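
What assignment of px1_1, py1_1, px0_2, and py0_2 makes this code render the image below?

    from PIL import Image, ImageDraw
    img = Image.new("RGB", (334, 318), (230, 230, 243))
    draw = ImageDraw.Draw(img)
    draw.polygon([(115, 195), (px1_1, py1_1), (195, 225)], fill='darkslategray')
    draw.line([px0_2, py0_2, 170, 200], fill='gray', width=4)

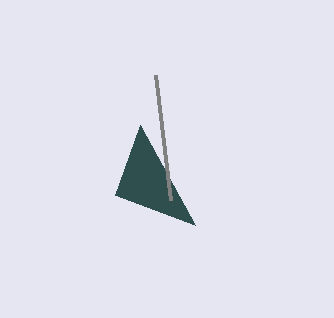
px1_1 = 140
py1_1 = 125
px0_2 = 155
py0_2 = 75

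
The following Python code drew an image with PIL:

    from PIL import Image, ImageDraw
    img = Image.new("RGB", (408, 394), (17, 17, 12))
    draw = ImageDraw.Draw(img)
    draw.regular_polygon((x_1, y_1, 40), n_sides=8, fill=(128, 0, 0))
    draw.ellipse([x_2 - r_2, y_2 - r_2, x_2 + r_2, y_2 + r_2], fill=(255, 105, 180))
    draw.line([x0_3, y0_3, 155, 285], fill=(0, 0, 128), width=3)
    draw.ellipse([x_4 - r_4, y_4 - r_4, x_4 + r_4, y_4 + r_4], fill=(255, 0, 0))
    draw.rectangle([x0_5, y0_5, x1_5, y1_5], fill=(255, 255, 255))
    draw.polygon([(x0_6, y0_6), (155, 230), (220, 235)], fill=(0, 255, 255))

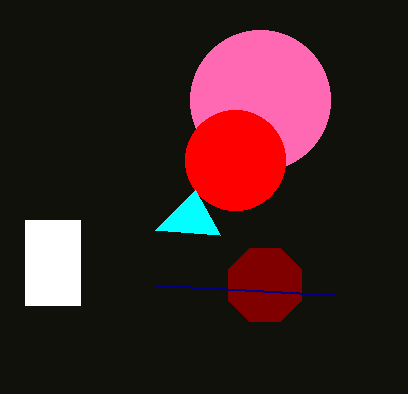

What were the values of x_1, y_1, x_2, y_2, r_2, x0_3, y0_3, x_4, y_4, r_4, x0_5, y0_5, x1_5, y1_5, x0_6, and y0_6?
x_1 = 265
y_1 = 285
x_2 = 260
y_2 = 100
r_2 = 70
x0_3 = 335
y0_3 = 295
x_4 = 235
y_4 = 160
r_4 = 50
x0_5 = 25
y0_5 = 220
x1_5 = 80
y1_5 = 305
x0_6 = 195
y0_6 = 190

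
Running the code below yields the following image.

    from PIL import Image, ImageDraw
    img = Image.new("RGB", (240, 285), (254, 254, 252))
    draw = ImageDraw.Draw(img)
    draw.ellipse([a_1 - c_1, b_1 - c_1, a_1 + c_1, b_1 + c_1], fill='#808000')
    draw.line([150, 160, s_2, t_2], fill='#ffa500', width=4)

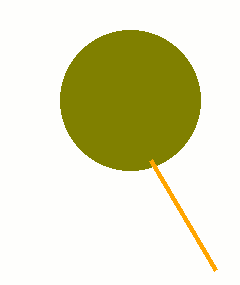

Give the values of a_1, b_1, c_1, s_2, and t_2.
a_1 = 130, b_1 = 100, c_1 = 70, s_2 = 215, t_2 = 270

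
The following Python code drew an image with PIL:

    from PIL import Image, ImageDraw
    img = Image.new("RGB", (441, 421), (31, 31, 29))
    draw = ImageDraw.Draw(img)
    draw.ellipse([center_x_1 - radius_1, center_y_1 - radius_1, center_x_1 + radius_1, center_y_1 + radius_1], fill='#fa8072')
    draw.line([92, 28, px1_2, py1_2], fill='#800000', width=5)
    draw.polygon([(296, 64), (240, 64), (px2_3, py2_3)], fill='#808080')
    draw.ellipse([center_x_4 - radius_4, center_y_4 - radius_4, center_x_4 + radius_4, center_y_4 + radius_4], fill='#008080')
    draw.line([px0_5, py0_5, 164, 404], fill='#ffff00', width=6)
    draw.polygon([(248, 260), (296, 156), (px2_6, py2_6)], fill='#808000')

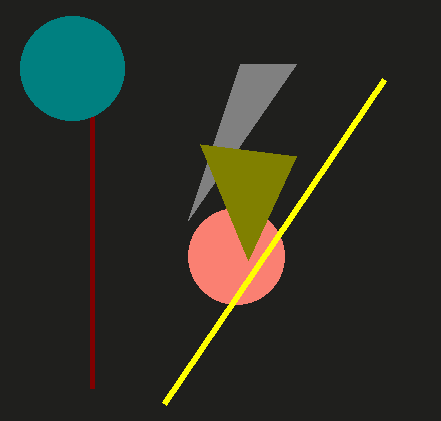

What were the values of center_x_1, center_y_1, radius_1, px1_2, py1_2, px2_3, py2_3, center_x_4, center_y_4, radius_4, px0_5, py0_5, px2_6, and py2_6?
center_x_1 = 236; center_y_1 = 256; radius_1 = 48; px1_2 = 92; py1_2 = 388; px2_3 = 188; py2_3 = 220; center_x_4 = 72; center_y_4 = 68; radius_4 = 52; px0_5 = 384; py0_5 = 80; px2_6 = 200; py2_6 = 144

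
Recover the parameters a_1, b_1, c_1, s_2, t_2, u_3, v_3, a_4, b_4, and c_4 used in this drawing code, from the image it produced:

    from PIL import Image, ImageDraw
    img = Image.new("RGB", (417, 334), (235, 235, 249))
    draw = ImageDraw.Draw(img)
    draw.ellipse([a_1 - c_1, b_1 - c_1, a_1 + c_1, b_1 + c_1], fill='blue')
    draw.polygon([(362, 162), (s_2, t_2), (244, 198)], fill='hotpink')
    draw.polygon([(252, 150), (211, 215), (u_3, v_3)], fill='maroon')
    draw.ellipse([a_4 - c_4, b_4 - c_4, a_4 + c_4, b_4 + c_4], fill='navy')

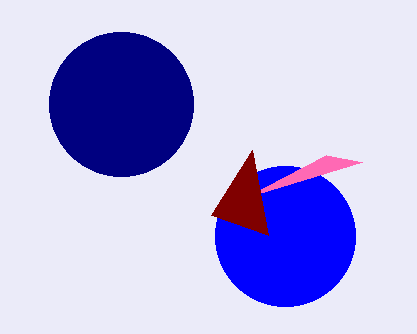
a_1 = 285; b_1 = 236; c_1 = 70; s_2 = 326; t_2 = 155; u_3 = 268; v_3 = 235; a_4 = 121; b_4 = 104; c_4 = 72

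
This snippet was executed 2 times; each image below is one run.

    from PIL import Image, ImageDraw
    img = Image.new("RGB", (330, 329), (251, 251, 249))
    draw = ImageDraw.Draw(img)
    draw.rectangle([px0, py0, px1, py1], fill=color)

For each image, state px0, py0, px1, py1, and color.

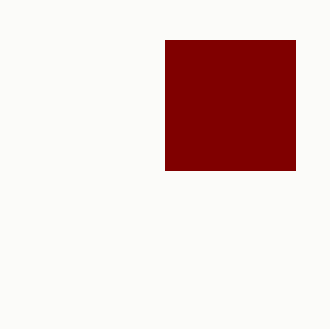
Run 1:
px0 = 165, py0 = 40, px1 = 295, py1 = 170, color = 'maroon'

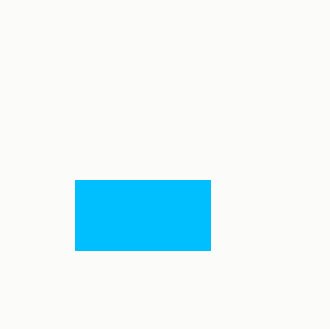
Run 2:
px0 = 75; py0 = 180; px1 = 210; py1 = 250; color = 'deepskyblue'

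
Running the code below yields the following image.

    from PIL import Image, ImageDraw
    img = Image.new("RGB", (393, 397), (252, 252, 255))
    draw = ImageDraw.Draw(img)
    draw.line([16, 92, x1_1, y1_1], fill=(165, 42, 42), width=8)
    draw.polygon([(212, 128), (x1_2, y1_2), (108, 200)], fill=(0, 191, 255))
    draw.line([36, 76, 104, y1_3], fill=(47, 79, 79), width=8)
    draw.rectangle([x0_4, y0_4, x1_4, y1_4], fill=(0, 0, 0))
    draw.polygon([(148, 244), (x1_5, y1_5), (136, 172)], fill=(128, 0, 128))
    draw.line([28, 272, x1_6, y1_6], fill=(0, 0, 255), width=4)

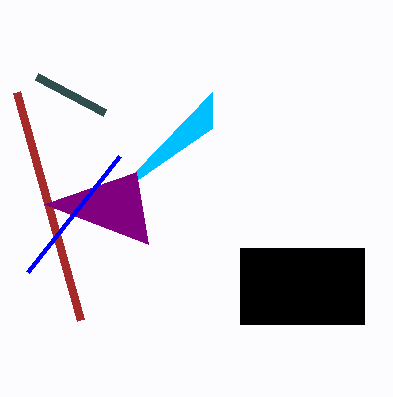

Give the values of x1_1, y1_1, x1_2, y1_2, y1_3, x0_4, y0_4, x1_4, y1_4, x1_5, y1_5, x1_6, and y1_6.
x1_1 = 80; y1_1 = 320; x1_2 = 212; y1_2 = 92; y1_3 = 112; x0_4 = 240; y0_4 = 248; x1_4 = 364; y1_4 = 324; x1_5 = 44; y1_5 = 204; x1_6 = 120; y1_6 = 156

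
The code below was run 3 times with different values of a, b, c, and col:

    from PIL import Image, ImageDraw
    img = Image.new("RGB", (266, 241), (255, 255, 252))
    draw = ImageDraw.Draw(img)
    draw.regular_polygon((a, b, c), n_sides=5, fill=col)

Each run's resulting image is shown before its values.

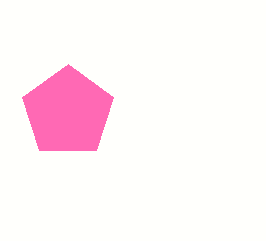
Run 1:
a = 68, b = 112, c = 48, col = 'hotpink'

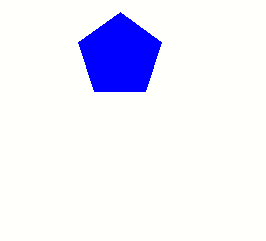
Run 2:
a = 120; b = 56; c = 44; col = 'blue'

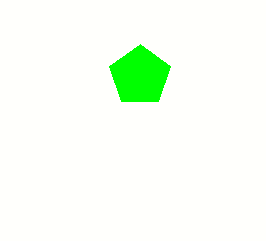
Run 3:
a = 140
b = 76
c = 32
col = 'lime'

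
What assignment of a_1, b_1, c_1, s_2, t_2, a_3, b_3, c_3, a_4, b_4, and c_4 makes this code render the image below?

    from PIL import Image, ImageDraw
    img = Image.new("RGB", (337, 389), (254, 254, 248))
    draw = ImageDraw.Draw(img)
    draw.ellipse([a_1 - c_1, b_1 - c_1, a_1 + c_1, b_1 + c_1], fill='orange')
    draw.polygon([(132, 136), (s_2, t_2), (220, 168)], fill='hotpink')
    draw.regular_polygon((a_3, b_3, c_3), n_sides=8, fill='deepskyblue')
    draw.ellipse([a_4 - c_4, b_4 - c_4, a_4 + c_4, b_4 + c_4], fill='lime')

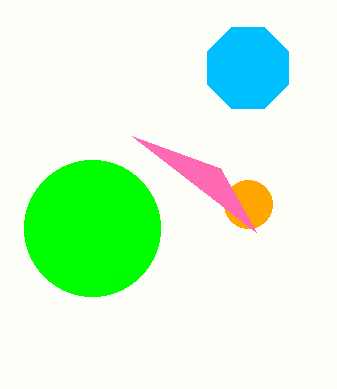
a_1 = 248, b_1 = 204, c_1 = 24, s_2 = 256, t_2 = 232, a_3 = 248, b_3 = 68, c_3 = 44, a_4 = 92, b_4 = 228, c_4 = 68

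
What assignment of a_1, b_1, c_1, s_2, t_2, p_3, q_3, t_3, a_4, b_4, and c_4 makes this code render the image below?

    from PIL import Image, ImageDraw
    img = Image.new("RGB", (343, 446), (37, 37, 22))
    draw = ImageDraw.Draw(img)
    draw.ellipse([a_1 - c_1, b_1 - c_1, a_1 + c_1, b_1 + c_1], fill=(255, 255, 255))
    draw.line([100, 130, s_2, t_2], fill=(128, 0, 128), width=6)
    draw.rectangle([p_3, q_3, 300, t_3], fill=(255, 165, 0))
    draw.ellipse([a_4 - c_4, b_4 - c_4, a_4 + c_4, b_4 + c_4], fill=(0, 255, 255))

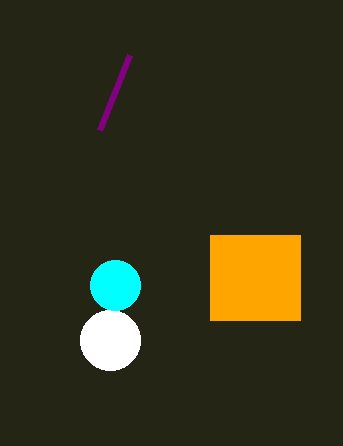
a_1 = 110; b_1 = 340; c_1 = 30; s_2 = 130; t_2 = 55; p_3 = 210; q_3 = 235; t_3 = 320; a_4 = 115; b_4 = 285; c_4 = 25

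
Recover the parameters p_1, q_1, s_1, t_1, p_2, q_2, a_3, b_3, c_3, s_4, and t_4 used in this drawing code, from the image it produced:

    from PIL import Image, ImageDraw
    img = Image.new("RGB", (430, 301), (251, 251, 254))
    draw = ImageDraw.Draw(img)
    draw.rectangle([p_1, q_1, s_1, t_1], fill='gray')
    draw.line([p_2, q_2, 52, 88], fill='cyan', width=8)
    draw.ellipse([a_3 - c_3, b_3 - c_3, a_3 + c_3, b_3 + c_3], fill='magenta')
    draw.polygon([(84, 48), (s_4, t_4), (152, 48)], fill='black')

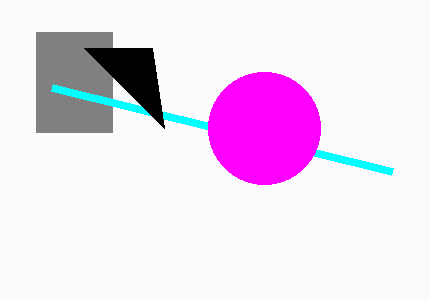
p_1 = 36, q_1 = 32, s_1 = 112, t_1 = 132, p_2 = 392, q_2 = 172, a_3 = 264, b_3 = 128, c_3 = 56, s_4 = 164, t_4 = 128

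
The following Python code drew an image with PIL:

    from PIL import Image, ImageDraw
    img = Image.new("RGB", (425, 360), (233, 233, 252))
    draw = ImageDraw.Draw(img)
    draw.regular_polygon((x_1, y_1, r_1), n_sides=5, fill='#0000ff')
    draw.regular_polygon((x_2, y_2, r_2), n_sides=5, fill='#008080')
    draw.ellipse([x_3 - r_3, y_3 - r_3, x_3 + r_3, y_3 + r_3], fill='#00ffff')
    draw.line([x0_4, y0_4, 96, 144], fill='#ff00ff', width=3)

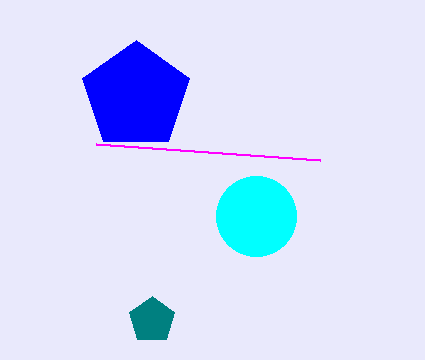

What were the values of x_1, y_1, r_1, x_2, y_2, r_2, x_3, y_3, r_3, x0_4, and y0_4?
x_1 = 136
y_1 = 96
r_1 = 56
x_2 = 152
y_2 = 320
r_2 = 24
x_3 = 256
y_3 = 216
r_3 = 40
x0_4 = 320
y0_4 = 160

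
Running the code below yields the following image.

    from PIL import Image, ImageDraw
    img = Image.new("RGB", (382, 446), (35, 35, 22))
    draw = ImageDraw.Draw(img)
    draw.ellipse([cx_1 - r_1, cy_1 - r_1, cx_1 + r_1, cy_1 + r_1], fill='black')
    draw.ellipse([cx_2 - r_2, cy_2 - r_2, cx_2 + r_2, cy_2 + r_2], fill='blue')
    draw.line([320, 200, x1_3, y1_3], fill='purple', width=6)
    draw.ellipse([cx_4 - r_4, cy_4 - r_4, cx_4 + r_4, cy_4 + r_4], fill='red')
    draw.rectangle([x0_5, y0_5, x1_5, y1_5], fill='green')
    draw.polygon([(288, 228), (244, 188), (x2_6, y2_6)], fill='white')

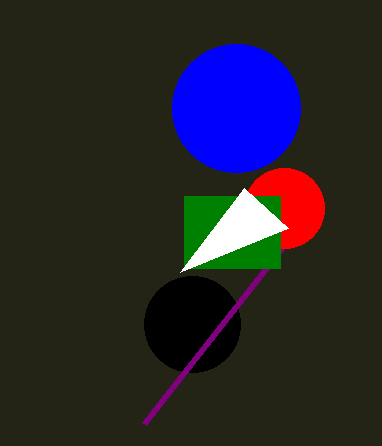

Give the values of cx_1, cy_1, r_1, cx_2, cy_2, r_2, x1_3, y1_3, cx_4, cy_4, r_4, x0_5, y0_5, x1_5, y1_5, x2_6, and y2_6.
cx_1 = 192
cy_1 = 324
r_1 = 48
cx_2 = 236
cy_2 = 108
r_2 = 64
x1_3 = 144
y1_3 = 424
cx_4 = 284
cy_4 = 208
r_4 = 40
x0_5 = 184
y0_5 = 196
x1_5 = 280
y1_5 = 268
x2_6 = 180
y2_6 = 272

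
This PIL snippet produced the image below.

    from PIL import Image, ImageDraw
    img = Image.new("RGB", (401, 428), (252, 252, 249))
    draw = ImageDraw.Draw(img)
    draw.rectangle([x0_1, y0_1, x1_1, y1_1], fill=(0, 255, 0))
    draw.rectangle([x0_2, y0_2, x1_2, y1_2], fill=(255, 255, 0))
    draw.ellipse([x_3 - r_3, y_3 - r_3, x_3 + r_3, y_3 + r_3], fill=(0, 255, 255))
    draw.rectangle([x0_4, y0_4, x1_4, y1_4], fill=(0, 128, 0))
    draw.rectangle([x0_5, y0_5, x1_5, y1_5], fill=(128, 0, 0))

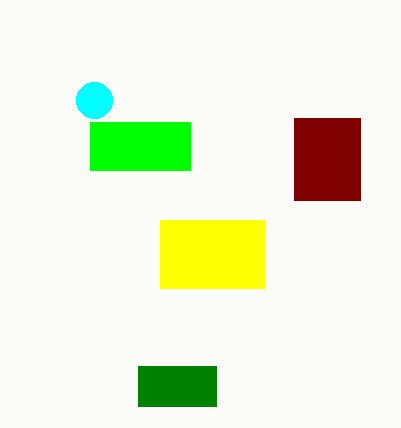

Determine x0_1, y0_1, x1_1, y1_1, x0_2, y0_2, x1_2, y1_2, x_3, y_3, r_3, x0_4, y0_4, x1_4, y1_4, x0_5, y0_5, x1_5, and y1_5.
x0_1 = 90; y0_1 = 122; x1_1 = 190; y1_1 = 170; x0_2 = 160; y0_2 = 220; x1_2 = 264; y1_2 = 288; x_3 = 94; y_3 = 100; r_3 = 18; x0_4 = 138; y0_4 = 366; x1_4 = 216; y1_4 = 406; x0_5 = 294; y0_5 = 118; x1_5 = 360; y1_5 = 200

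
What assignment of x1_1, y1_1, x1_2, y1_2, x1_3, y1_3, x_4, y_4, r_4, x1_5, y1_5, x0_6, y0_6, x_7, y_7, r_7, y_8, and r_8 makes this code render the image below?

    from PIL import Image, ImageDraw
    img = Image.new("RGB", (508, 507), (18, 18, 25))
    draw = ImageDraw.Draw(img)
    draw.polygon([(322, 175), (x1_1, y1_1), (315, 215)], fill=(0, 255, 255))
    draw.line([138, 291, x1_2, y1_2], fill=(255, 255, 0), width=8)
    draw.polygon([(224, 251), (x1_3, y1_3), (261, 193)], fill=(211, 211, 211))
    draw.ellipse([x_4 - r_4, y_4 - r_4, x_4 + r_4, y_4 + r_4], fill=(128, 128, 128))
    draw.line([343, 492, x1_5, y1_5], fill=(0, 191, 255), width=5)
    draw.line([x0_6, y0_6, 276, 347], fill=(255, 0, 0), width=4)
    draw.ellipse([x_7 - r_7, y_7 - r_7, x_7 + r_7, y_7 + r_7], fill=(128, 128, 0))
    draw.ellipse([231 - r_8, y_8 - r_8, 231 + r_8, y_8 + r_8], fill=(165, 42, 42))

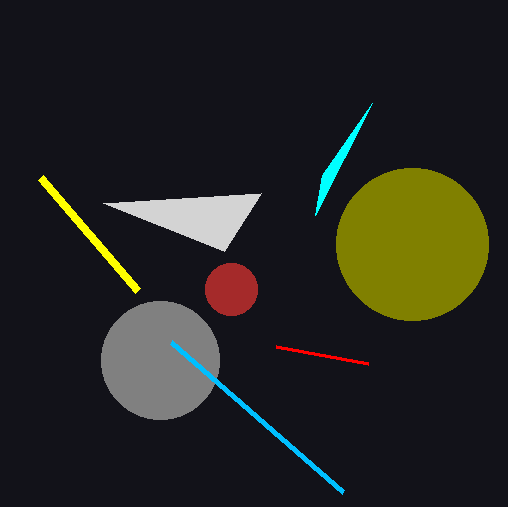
x1_1 = 372
y1_1 = 103
x1_2 = 41
y1_2 = 178
x1_3 = 103
y1_3 = 203
x_4 = 160
y_4 = 360
r_4 = 59
x1_5 = 171
y1_5 = 342
x0_6 = 368
y0_6 = 364
x_7 = 412
y_7 = 244
r_7 = 76
y_8 = 289
r_8 = 26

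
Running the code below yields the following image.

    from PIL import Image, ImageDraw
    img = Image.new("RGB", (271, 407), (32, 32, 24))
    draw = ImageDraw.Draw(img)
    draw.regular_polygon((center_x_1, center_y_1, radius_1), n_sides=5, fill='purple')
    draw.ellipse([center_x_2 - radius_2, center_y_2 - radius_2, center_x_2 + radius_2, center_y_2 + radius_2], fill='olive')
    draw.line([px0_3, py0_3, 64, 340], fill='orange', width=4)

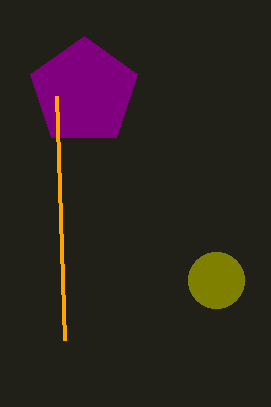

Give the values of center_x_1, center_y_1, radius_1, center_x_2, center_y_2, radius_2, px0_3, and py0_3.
center_x_1 = 84
center_y_1 = 92
radius_1 = 56
center_x_2 = 216
center_y_2 = 280
radius_2 = 28
px0_3 = 56
py0_3 = 96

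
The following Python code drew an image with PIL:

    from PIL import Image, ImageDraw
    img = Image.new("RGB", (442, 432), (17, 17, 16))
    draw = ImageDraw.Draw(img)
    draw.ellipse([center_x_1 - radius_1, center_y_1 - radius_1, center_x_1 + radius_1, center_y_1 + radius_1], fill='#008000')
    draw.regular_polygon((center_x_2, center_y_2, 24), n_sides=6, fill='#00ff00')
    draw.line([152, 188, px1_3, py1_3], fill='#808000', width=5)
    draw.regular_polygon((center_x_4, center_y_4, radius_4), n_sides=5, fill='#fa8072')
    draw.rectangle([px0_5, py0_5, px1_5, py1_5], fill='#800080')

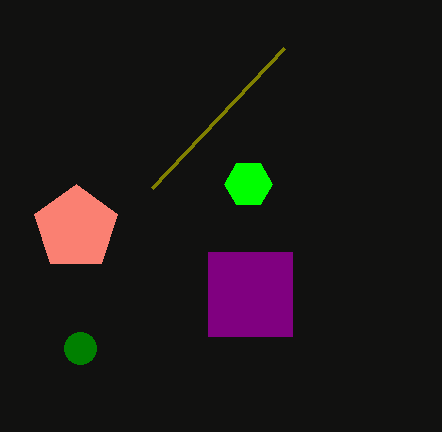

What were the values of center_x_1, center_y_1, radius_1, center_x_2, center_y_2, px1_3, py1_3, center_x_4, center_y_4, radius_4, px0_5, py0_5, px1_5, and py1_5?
center_x_1 = 80
center_y_1 = 348
radius_1 = 16
center_x_2 = 248
center_y_2 = 184
px1_3 = 284
py1_3 = 48
center_x_4 = 76
center_y_4 = 228
radius_4 = 44
px0_5 = 208
py0_5 = 252
px1_5 = 292
py1_5 = 336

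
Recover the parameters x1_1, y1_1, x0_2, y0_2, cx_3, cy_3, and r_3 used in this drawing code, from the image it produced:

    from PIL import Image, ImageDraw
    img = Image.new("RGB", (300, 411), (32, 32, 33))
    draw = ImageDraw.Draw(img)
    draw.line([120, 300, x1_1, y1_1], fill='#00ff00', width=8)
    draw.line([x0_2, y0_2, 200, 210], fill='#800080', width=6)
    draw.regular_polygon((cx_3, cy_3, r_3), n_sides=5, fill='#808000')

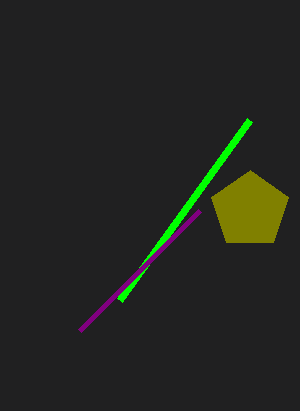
x1_1 = 250
y1_1 = 120
x0_2 = 80
y0_2 = 330
cx_3 = 250
cy_3 = 210
r_3 = 40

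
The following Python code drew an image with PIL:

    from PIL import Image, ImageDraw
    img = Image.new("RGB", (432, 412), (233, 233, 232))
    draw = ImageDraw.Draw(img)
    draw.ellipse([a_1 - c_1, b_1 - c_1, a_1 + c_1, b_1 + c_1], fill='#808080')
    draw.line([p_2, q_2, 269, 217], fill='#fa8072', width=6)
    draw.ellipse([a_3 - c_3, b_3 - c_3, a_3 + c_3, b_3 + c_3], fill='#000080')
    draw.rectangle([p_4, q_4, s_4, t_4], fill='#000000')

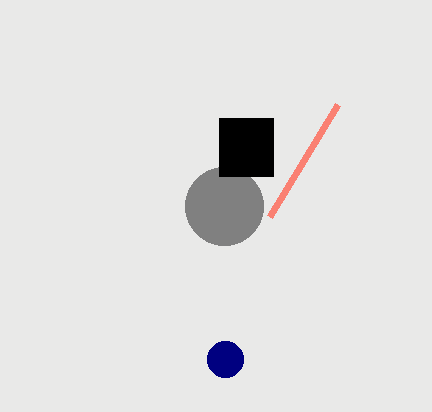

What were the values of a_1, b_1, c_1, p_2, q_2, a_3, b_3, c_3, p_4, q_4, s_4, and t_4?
a_1 = 224
b_1 = 206
c_1 = 39
p_2 = 337
q_2 = 105
a_3 = 225
b_3 = 359
c_3 = 18
p_4 = 219
q_4 = 118
s_4 = 273
t_4 = 176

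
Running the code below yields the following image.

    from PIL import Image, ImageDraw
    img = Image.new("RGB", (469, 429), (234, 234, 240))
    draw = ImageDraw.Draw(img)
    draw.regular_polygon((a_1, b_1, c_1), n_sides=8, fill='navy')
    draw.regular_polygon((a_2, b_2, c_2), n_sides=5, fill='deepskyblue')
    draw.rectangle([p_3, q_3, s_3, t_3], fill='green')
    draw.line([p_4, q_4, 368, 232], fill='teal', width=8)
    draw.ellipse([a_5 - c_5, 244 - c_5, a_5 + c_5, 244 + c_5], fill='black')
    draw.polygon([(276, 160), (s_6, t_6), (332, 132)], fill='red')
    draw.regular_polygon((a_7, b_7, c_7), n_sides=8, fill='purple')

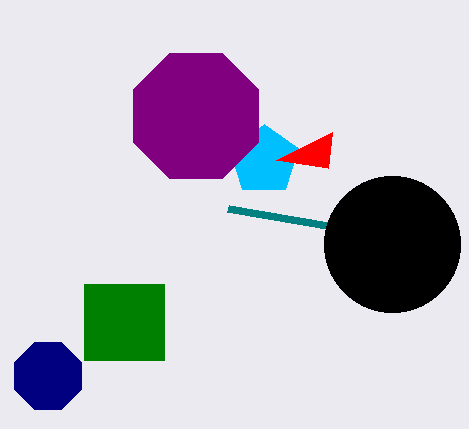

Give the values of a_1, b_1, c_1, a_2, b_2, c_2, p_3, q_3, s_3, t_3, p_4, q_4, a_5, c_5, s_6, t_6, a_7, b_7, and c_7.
a_1 = 48; b_1 = 376; c_1 = 36; a_2 = 264; b_2 = 160; c_2 = 36; p_3 = 84; q_3 = 284; s_3 = 164; t_3 = 360; p_4 = 228; q_4 = 208; a_5 = 392; c_5 = 68; s_6 = 328; t_6 = 168; a_7 = 196; b_7 = 116; c_7 = 68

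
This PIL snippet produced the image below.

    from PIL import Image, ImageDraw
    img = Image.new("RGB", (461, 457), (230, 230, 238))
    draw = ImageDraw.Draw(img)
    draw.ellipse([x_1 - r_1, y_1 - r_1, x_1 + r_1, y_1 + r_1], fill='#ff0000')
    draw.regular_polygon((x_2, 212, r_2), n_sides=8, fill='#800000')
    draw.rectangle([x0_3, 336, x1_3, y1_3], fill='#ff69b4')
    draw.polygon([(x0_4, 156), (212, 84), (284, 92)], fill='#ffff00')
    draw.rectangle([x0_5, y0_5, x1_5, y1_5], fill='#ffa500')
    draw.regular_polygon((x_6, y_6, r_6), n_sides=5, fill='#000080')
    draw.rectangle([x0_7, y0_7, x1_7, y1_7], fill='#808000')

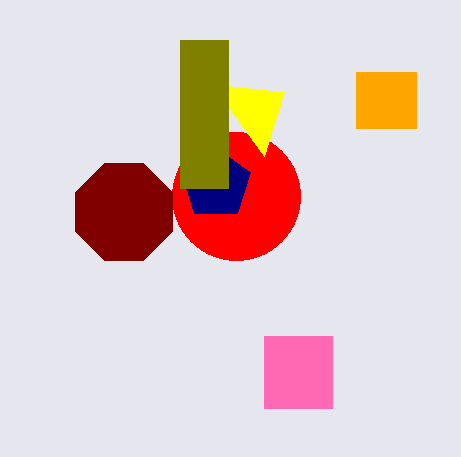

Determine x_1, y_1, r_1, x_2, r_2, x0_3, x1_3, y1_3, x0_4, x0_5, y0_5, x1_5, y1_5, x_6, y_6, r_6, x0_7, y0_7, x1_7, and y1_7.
x_1 = 236, y_1 = 196, r_1 = 64, x_2 = 124, r_2 = 52, x0_3 = 264, x1_3 = 332, y1_3 = 408, x0_4 = 264, x0_5 = 356, y0_5 = 72, x1_5 = 416, y1_5 = 128, x_6 = 216, y_6 = 184, r_6 = 36, x0_7 = 180, y0_7 = 40, x1_7 = 228, y1_7 = 188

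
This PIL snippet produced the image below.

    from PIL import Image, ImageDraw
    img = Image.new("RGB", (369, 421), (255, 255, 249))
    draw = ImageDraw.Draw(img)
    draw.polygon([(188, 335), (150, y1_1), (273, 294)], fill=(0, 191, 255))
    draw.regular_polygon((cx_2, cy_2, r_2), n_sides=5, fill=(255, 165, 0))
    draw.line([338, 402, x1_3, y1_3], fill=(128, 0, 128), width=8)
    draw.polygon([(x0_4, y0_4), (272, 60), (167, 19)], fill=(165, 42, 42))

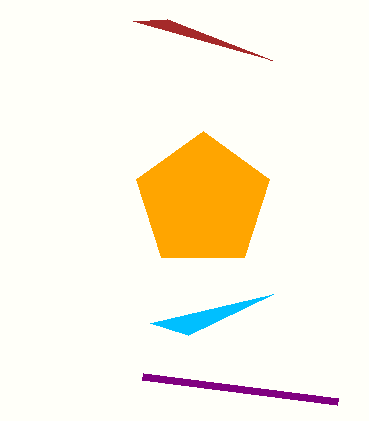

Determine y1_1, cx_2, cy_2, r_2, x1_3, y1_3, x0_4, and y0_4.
y1_1 = 323, cx_2 = 203, cy_2 = 201, r_2 = 70, x1_3 = 143, y1_3 = 377, x0_4 = 133, y0_4 = 21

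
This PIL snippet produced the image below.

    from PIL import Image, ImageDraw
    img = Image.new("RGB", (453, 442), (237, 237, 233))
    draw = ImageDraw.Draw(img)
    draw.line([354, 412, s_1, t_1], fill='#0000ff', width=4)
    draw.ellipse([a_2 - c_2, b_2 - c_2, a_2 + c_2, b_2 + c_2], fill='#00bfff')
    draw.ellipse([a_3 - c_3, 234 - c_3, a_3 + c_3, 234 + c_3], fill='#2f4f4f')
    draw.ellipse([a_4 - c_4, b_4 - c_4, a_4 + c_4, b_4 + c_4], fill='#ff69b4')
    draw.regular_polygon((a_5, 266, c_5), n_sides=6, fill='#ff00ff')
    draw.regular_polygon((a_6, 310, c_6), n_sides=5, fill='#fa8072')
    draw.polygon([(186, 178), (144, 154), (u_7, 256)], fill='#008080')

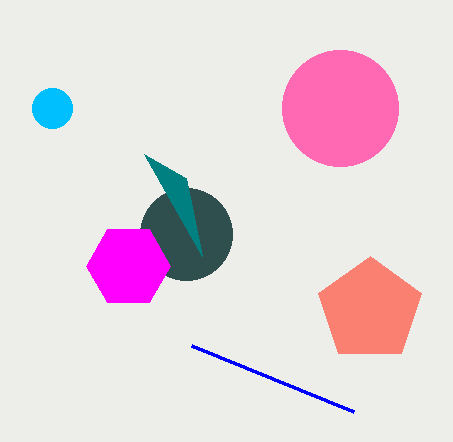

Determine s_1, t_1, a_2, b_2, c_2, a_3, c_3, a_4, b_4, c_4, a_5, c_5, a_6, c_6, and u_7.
s_1 = 192, t_1 = 346, a_2 = 52, b_2 = 108, c_2 = 20, a_3 = 186, c_3 = 46, a_4 = 340, b_4 = 108, c_4 = 58, a_5 = 128, c_5 = 42, a_6 = 370, c_6 = 54, u_7 = 202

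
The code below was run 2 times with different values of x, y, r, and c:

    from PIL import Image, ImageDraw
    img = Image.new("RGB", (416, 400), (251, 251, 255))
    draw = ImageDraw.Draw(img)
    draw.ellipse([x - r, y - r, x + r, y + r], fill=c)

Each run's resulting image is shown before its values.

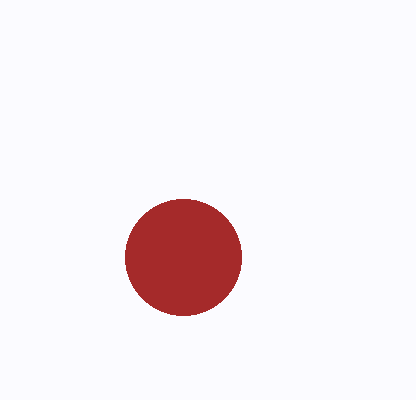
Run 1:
x = 183, y = 257, r = 58, c = 'brown'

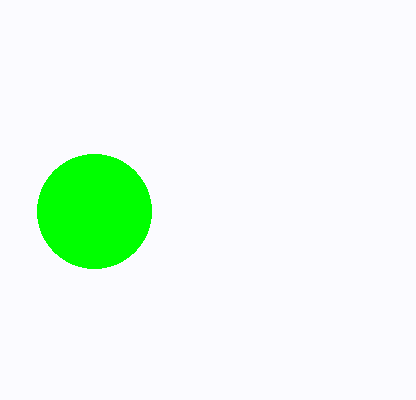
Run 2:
x = 94, y = 211, r = 57, c = 'lime'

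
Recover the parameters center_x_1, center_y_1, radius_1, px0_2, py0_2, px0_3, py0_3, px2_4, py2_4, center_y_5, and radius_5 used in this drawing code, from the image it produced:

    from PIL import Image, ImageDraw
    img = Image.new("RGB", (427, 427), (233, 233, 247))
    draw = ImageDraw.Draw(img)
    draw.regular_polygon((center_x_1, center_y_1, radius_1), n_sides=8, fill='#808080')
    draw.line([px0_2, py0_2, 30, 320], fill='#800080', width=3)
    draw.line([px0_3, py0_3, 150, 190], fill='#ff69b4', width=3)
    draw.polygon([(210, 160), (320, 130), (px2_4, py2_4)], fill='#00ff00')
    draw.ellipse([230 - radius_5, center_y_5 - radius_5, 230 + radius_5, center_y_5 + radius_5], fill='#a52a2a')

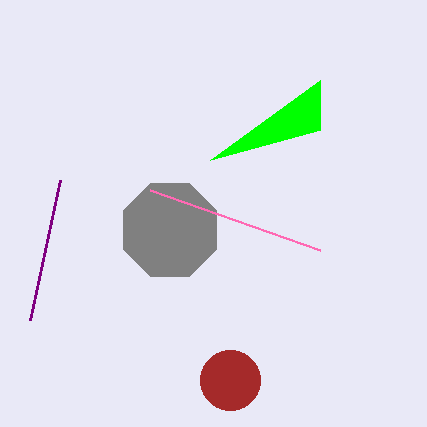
center_x_1 = 170, center_y_1 = 230, radius_1 = 50, px0_2 = 60, py0_2 = 180, px0_3 = 320, py0_3 = 250, px2_4 = 320, py2_4 = 80, center_y_5 = 380, radius_5 = 30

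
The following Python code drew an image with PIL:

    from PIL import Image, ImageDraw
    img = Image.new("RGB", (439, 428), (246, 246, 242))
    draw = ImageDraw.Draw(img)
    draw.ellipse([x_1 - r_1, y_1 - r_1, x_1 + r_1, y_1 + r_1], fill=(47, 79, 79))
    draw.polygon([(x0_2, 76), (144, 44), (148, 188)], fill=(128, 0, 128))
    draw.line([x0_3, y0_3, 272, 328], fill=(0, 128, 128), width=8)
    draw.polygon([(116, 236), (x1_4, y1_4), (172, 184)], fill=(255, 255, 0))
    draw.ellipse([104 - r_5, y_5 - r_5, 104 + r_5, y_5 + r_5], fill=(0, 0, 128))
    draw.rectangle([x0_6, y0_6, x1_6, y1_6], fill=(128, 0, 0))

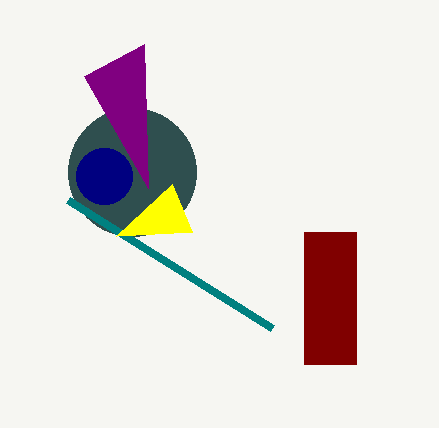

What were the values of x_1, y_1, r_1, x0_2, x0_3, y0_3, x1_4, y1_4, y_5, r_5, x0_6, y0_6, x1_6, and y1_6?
x_1 = 132
y_1 = 172
r_1 = 64
x0_2 = 84
x0_3 = 68
y0_3 = 200
x1_4 = 192
y1_4 = 232
y_5 = 176
r_5 = 28
x0_6 = 304
y0_6 = 232
x1_6 = 356
y1_6 = 364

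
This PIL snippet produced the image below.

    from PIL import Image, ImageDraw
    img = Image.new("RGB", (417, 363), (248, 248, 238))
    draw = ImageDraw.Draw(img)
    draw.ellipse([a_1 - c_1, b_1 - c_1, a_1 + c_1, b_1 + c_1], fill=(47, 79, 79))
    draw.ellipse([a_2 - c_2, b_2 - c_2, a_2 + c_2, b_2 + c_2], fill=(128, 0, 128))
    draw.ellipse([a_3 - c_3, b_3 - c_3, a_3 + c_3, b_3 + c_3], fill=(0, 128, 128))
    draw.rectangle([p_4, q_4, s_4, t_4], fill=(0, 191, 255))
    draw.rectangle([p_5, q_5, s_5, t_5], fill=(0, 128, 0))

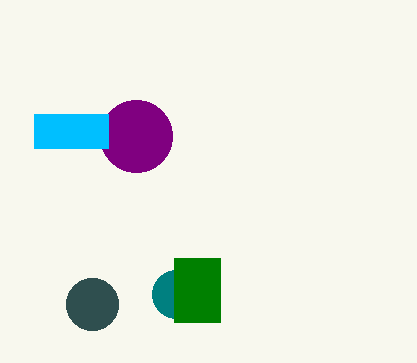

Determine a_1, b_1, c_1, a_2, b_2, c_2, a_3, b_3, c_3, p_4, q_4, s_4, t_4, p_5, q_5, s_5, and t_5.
a_1 = 92, b_1 = 304, c_1 = 26, a_2 = 136, b_2 = 136, c_2 = 36, a_3 = 176, b_3 = 294, c_3 = 24, p_4 = 34, q_4 = 114, s_4 = 108, t_4 = 148, p_5 = 174, q_5 = 258, s_5 = 220, t_5 = 322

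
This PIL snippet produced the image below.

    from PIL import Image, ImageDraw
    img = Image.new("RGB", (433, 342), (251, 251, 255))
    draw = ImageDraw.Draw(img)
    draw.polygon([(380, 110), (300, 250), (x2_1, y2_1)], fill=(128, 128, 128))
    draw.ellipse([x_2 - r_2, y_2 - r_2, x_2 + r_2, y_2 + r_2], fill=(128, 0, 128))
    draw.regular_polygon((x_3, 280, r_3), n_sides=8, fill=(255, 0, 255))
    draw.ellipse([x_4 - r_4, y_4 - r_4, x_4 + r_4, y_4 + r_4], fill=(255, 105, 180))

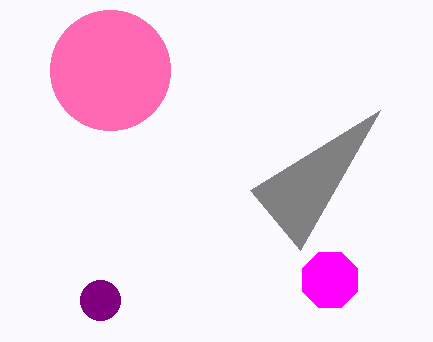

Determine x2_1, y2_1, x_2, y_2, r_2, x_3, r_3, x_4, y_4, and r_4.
x2_1 = 250; y2_1 = 190; x_2 = 100; y_2 = 300; r_2 = 20; x_3 = 330; r_3 = 30; x_4 = 110; y_4 = 70; r_4 = 60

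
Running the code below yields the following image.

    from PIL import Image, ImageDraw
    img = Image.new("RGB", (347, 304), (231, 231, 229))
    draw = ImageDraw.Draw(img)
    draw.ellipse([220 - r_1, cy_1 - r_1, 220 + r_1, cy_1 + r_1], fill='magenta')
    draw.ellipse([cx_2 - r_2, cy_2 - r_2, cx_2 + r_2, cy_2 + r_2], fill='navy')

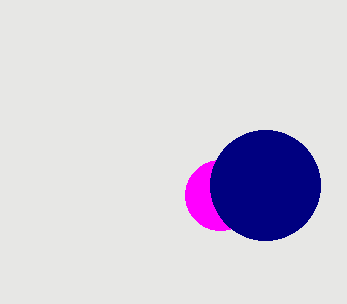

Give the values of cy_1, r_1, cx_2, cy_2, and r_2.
cy_1 = 195, r_1 = 35, cx_2 = 265, cy_2 = 185, r_2 = 55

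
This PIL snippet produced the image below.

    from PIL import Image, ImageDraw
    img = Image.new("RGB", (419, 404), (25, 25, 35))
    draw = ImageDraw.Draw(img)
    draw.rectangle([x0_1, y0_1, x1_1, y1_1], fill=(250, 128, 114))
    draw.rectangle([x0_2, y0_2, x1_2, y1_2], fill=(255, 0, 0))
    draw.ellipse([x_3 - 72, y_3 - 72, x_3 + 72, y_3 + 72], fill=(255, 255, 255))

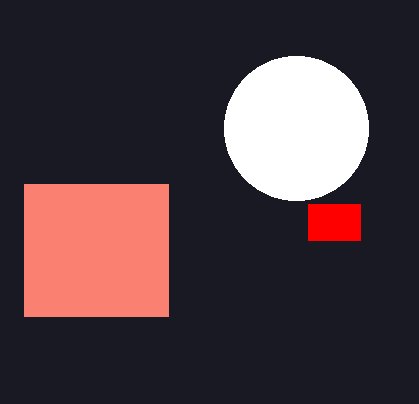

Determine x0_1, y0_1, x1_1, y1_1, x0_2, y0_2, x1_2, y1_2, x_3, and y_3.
x0_1 = 24, y0_1 = 184, x1_1 = 168, y1_1 = 316, x0_2 = 308, y0_2 = 204, x1_2 = 360, y1_2 = 240, x_3 = 296, y_3 = 128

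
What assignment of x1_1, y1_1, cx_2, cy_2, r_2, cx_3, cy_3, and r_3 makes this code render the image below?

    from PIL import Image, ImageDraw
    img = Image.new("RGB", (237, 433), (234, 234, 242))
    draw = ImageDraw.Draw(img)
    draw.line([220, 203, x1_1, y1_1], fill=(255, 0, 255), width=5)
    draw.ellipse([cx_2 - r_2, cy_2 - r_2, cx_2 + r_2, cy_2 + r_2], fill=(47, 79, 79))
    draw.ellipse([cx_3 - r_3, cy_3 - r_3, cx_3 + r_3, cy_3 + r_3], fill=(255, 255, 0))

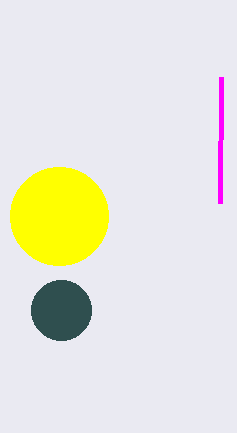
x1_1 = 221
y1_1 = 77
cx_2 = 61
cy_2 = 310
r_2 = 30
cx_3 = 59
cy_3 = 216
r_3 = 49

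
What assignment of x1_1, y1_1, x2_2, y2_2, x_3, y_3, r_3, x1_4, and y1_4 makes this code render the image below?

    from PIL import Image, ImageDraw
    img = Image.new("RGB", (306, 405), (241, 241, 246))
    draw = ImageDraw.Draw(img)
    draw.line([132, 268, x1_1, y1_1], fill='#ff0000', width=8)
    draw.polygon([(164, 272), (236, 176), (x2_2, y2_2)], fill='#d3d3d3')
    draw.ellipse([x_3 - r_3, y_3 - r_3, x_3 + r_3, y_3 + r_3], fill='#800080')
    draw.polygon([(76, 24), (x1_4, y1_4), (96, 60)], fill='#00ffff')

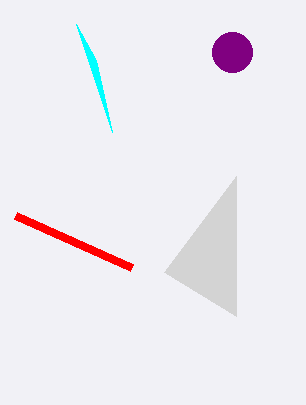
x1_1 = 16
y1_1 = 216
x2_2 = 236
y2_2 = 316
x_3 = 232
y_3 = 52
r_3 = 20
x1_4 = 112
y1_4 = 132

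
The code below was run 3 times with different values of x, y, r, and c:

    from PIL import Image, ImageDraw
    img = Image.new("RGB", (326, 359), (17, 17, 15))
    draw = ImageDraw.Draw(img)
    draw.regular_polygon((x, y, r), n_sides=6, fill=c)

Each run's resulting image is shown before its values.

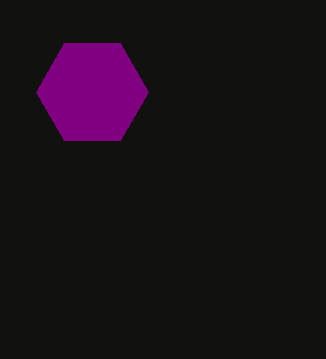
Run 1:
x = 92, y = 92, r = 56, c = 'purple'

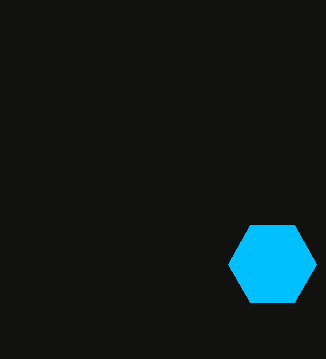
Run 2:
x = 272, y = 264, r = 44, c = 'deepskyblue'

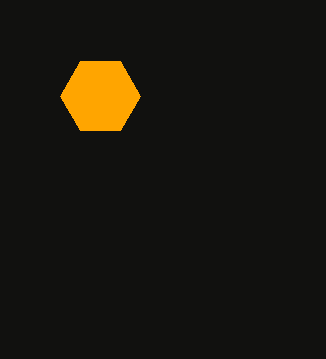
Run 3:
x = 100
y = 96
r = 40
c = 'orange'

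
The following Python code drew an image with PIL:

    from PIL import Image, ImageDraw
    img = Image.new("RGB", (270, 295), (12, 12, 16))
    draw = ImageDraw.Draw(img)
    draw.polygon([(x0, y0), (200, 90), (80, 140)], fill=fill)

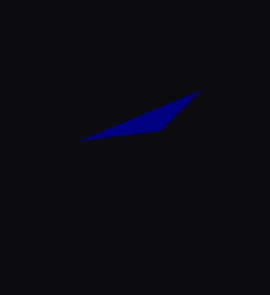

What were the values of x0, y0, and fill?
x0 = 160
y0 = 130
fill = 'navy'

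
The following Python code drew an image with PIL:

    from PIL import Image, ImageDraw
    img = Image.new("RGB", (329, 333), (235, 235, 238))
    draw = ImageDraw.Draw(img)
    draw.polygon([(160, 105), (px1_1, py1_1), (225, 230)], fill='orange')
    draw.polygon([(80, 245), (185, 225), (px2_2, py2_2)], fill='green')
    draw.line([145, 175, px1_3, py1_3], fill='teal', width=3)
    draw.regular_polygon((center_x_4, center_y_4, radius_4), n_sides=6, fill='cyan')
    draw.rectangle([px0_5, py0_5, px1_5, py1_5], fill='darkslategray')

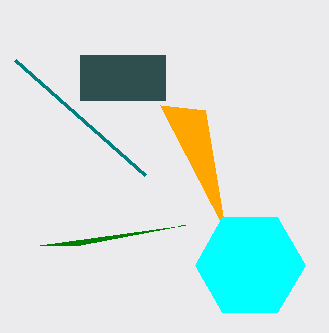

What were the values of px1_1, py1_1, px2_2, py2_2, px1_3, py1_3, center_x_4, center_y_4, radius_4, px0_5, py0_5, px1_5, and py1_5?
px1_1 = 205
py1_1 = 110
px2_2 = 40
py2_2 = 245
px1_3 = 15
py1_3 = 60
center_x_4 = 250
center_y_4 = 265
radius_4 = 55
px0_5 = 80
py0_5 = 55
px1_5 = 165
py1_5 = 100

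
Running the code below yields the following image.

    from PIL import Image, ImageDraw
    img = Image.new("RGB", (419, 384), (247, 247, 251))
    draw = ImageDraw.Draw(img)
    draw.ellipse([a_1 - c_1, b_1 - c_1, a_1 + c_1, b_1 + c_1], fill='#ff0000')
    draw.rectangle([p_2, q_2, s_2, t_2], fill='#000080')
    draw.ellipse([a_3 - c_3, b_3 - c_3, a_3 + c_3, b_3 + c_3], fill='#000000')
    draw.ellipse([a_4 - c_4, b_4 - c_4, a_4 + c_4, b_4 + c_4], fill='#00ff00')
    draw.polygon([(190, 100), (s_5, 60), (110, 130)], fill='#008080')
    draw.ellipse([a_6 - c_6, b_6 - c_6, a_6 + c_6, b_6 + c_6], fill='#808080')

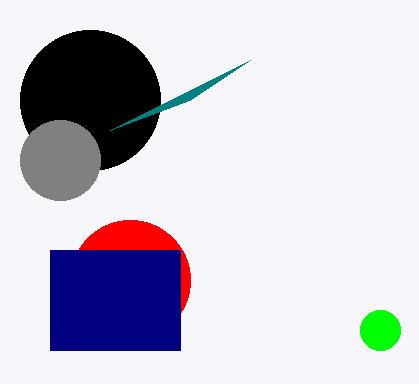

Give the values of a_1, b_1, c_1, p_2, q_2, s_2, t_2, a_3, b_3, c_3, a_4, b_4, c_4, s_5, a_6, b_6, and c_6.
a_1 = 130, b_1 = 280, c_1 = 60, p_2 = 50, q_2 = 250, s_2 = 180, t_2 = 350, a_3 = 90, b_3 = 100, c_3 = 70, a_4 = 380, b_4 = 330, c_4 = 20, s_5 = 250, a_6 = 60, b_6 = 160, c_6 = 40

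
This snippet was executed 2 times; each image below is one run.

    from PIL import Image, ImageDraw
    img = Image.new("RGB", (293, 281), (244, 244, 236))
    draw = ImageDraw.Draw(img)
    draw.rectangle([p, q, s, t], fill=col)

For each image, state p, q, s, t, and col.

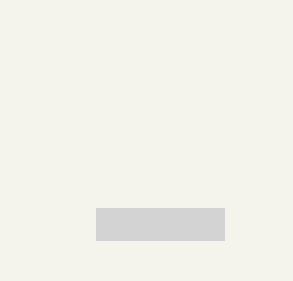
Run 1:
p = 96; q = 208; s = 224; t = 240; col = 'lightgray'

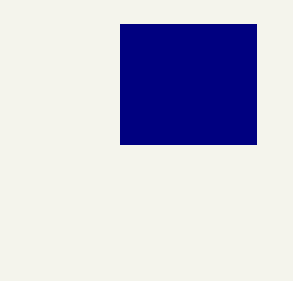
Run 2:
p = 120; q = 24; s = 256; t = 144; col = 'navy'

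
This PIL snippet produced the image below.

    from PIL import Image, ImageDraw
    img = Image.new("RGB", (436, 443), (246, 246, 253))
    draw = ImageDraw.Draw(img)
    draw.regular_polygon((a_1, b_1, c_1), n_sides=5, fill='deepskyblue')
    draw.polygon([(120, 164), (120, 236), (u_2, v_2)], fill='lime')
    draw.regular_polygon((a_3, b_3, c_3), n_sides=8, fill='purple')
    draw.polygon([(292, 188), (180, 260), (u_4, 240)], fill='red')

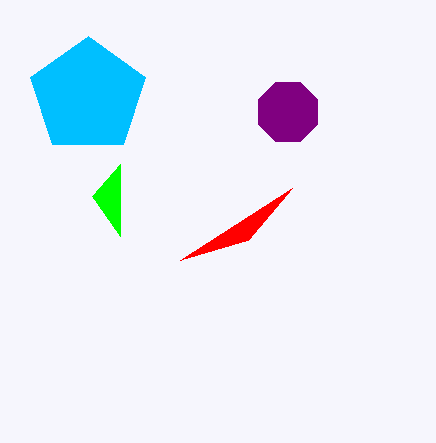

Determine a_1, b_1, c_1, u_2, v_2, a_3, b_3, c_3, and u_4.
a_1 = 88; b_1 = 96; c_1 = 60; u_2 = 92; v_2 = 196; a_3 = 288; b_3 = 112; c_3 = 32; u_4 = 248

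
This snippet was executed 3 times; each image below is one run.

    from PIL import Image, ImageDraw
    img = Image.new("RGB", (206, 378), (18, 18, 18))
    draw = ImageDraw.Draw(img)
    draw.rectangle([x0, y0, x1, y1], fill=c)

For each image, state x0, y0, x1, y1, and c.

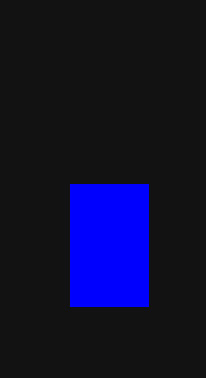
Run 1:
x0 = 70; y0 = 184; x1 = 148; y1 = 306; c = 'blue'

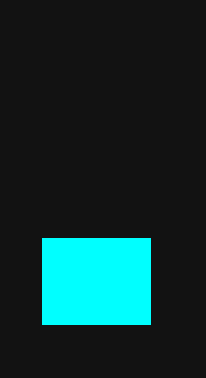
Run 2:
x0 = 42, y0 = 238, x1 = 150, y1 = 324, c = 'cyan'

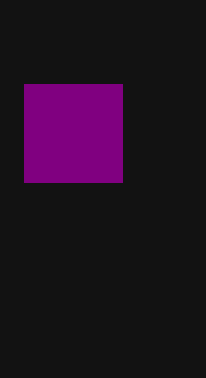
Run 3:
x0 = 24, y0 = 84, x1 = 122, y1 = 182, c = 'purple'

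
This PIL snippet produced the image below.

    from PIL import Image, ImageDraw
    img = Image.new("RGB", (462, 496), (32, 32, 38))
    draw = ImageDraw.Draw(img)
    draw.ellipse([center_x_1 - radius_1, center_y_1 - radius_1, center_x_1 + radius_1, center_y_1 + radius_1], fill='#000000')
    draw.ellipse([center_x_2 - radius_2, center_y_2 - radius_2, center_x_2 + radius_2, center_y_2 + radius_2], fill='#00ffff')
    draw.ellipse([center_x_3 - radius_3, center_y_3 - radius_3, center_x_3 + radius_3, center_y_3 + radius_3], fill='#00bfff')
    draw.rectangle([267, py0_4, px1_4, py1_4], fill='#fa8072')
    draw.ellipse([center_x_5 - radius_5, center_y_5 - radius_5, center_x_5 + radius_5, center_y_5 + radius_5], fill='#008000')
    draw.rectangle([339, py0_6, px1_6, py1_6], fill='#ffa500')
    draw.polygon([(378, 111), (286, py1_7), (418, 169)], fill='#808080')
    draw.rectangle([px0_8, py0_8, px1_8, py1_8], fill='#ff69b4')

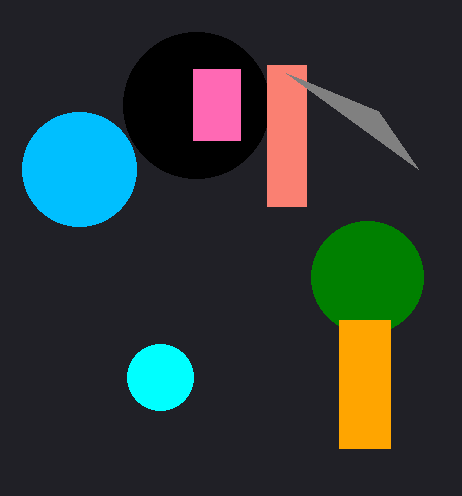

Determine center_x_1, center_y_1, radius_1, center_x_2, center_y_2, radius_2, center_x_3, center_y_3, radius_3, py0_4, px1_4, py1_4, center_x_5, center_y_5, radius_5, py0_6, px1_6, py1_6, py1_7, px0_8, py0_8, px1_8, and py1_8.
center_x_1 = 196, center_y_1 = 105, radius_1 = 73, center_x_2 = 160, center_y_2 = 377, radius_2 = 33, center_x_3 = 79, center_y_3 = 169, radius_3 = 57, py0_4 = 65, px1_4 = 306, py1_4 = 206, center_x_5 = 367, center_y_5 = 277, radius_5 = 56, py0_6 = 320, px1_6 = 390, py1_6 = 448, py1_7 = 73, px0_8 = 193, py0_8 = 69, px1_8 = 240, py1_8 = 140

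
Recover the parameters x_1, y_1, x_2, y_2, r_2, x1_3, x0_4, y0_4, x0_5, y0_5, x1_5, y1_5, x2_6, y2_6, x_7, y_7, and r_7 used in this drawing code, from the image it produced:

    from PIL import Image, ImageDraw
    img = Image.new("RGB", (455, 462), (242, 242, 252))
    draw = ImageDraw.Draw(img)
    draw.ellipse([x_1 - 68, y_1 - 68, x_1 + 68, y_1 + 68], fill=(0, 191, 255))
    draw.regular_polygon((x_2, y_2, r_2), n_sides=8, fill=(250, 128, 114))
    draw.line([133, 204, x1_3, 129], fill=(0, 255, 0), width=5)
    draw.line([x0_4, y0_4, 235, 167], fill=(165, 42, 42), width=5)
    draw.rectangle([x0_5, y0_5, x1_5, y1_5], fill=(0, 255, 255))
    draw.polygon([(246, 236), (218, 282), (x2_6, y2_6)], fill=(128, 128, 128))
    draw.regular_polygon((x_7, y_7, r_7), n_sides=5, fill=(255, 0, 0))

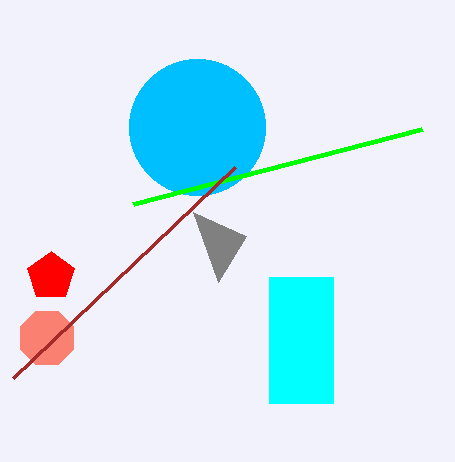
x_1 = 197; y_1 = 127; x_2 = 47; y_2 = 338; r_2 = 29; x1_3 = 422; x0_4 = 13; y0_4 = 378; x0_5 = 269; y0_5 = 277; x1_5 = 333; y1_5 = 403; x2_6 = 193; y2_6 = 212; x_7 = 51; y_7 = 276; r_7 = 25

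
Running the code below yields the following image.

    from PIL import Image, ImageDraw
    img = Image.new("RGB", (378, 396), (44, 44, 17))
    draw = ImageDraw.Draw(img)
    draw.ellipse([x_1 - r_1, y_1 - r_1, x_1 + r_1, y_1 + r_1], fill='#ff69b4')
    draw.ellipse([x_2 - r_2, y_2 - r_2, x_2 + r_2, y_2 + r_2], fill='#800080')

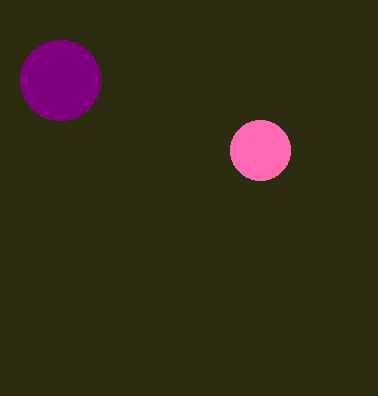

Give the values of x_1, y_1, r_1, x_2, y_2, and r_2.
x_1 = 260
y_1 = 150
r_1 = 30
x_2 = 60
y_2 = 80
r_2 = 40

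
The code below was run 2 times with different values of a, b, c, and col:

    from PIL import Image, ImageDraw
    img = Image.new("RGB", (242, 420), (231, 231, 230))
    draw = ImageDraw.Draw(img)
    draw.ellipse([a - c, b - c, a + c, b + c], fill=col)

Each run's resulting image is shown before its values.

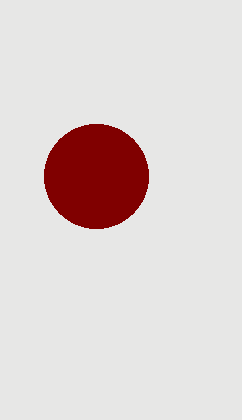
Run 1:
a = 96, b = 176, c = 52, col = 'maroon'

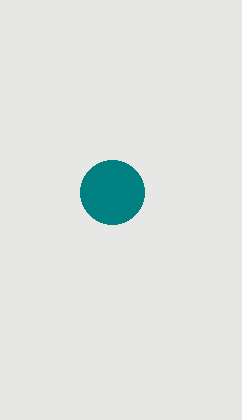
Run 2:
a = 112
b = 192
c = 32
col = 'teal'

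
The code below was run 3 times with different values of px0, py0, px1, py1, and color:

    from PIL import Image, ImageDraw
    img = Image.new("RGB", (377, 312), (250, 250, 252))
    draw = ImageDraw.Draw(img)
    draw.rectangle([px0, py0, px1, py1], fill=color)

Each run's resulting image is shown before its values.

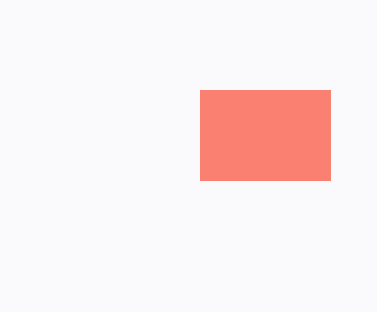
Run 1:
px0 = 200; py0 = 90; px1 = 330; py1 = 180; color = 'salmon'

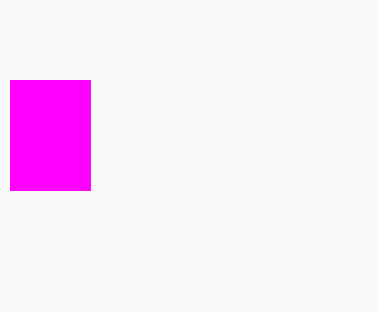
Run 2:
px0 = 10, py0 = 80, px1 = 90, py1 = 190, color = 'magenta'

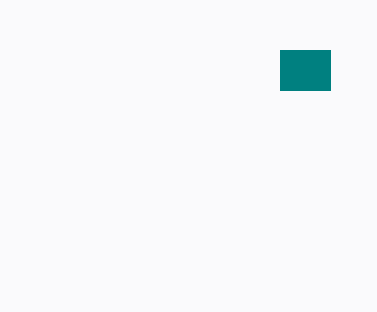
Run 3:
px0 = 280; py0 = 50; px1 = 330; py1 = 90; color = 'teal'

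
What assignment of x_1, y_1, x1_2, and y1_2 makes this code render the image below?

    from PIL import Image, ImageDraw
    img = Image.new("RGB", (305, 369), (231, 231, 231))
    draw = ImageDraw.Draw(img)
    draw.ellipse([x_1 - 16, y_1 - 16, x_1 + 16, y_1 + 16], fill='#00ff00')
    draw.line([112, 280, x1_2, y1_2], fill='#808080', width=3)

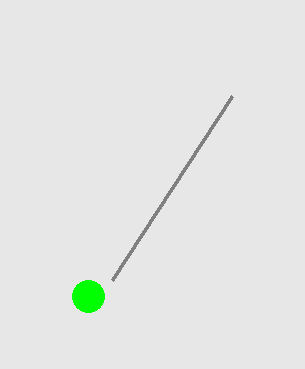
x_1 = 88, y_1 = 296, x1_2 = 232, y1_2 = 96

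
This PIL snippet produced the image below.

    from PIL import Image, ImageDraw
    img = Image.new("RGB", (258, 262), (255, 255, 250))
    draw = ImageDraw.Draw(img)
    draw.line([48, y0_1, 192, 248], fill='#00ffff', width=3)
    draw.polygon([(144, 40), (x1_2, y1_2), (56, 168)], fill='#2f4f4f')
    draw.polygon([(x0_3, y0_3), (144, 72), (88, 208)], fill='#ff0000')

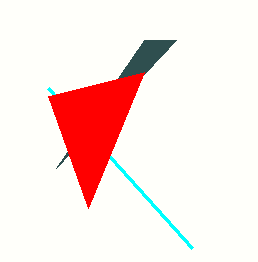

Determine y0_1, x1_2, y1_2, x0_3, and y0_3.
y0_1 = 88
x1_2 = 176
y1_2 = 40
x0_3 = 48
y0_3 = 96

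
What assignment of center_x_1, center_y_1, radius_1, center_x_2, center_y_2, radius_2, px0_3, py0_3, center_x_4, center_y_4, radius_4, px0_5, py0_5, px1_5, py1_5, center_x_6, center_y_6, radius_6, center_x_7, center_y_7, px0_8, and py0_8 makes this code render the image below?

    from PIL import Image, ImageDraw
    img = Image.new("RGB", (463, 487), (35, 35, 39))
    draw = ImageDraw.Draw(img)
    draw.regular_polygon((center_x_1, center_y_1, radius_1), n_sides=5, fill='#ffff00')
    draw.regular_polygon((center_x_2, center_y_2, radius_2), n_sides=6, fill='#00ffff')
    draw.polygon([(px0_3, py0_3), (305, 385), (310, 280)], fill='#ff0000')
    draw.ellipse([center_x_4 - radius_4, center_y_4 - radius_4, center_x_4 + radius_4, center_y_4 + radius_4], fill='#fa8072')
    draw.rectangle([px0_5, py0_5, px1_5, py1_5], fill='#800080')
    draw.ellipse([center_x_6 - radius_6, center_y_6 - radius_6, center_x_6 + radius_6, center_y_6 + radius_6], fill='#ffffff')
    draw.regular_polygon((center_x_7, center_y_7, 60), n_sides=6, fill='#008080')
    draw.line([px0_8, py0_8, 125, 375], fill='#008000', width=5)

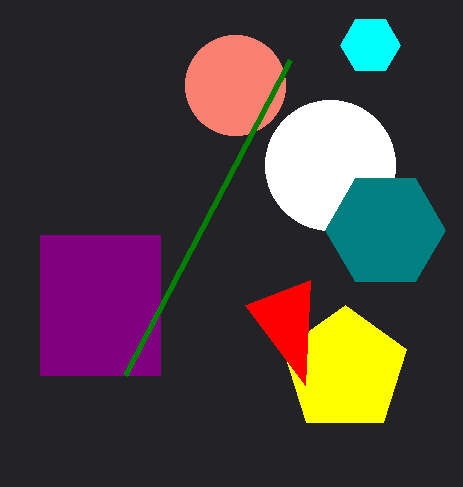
center_x_1 = 345, center_y_1 = 370, radius_1 = 65, center_x_2 = 370, center_y_2 = 45, radius_2 = 30, px0_3 = 245, py0_3 = 305, center_x_4 = 235, center_y_4 = 85, radius_4 = 50, px0_5 = 40, py0_5 = 235, px1_5 = 160, py1_5 = 375, center_x_6 = 330, center_y_6 = 165, radius_6 = 65, center_x_7 = 385, center_y_7 = 230, px0_8 = 290, py0_8 = 60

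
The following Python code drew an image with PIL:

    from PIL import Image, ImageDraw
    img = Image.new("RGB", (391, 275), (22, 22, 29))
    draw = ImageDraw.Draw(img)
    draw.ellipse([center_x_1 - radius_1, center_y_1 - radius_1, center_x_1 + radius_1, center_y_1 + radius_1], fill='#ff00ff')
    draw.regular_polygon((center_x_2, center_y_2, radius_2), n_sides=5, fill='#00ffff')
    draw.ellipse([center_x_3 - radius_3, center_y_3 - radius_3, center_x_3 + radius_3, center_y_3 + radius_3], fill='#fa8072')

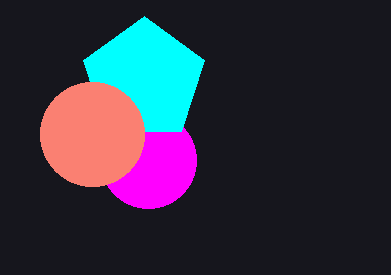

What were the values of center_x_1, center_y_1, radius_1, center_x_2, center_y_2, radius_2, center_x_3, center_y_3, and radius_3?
center_x_1 = 148
center_y_1 = 160
radius_1 = 48
center_x_2 = 144
center_y_2 = 80
radius_2 = 64
center_x_3 = 92
center_y_3 = 134
radius_3 = 52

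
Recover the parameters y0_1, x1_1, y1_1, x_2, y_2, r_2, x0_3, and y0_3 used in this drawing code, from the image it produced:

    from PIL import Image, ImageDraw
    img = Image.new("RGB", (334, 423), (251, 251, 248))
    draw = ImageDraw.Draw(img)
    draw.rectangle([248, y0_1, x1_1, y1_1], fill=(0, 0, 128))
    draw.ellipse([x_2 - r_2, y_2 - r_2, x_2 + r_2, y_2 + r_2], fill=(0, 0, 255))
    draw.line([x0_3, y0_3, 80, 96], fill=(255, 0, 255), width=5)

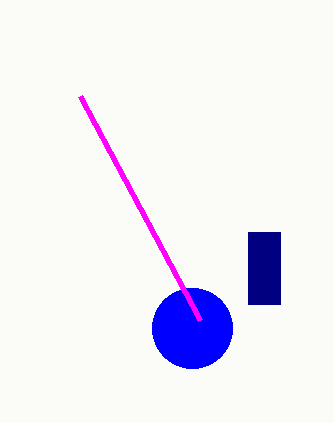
y0_1 = 232; x1_1 = 280; y1_1 = 304; x_2 = 192; y_2 = 328; r_2 = 40; x0_3 = 200; y0_3 = 320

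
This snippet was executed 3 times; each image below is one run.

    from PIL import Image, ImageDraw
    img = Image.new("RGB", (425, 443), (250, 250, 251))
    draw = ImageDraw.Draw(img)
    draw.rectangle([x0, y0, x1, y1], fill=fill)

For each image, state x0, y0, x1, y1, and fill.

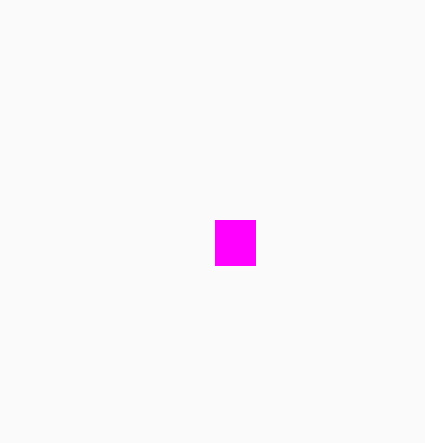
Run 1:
x0 = 215
y0 = 220
x1 = 255
y1 = 265
fill = 'magenta'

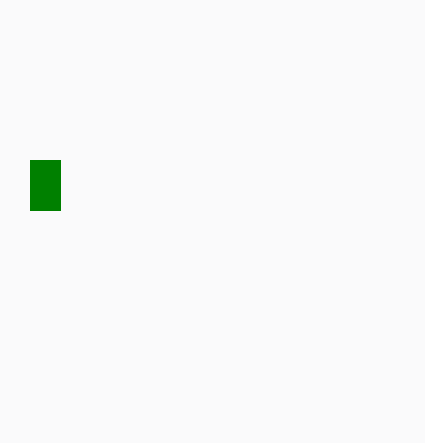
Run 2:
x0 = 30
y0 = 160
x1 = 60
y1 = 210
fill = 'green'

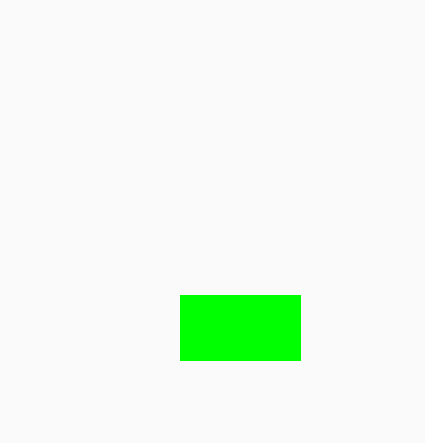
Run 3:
x0 = 180, y0 = 295, x1 = 300, y1 = 360, fill = 'lime'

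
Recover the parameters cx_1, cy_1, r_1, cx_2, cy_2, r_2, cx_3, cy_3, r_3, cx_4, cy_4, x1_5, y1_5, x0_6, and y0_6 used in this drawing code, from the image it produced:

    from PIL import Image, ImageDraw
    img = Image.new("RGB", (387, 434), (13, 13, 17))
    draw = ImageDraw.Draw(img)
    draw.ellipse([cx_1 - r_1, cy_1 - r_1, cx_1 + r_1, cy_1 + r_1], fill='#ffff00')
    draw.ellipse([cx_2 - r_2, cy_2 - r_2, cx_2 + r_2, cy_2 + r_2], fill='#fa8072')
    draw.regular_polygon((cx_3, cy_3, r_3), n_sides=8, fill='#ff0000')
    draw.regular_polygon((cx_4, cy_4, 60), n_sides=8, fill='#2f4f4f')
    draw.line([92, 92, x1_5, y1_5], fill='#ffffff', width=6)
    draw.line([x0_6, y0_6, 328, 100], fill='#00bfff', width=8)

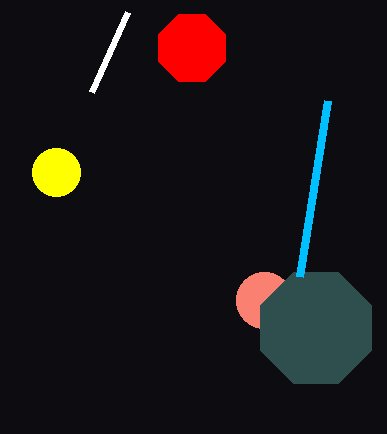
cx_1 = 56, cy_1 = 172, r_1 = 24, cx_2 = 264, cy_2 = 300, r_2 = 28, cx_3 = 192, cy_3 = 48, r_3 = 36, cx_4 = 316, cy_4 = 328, x1_5 = 128, y1_5 = 12, x0_6 = 300, y0_6 = 276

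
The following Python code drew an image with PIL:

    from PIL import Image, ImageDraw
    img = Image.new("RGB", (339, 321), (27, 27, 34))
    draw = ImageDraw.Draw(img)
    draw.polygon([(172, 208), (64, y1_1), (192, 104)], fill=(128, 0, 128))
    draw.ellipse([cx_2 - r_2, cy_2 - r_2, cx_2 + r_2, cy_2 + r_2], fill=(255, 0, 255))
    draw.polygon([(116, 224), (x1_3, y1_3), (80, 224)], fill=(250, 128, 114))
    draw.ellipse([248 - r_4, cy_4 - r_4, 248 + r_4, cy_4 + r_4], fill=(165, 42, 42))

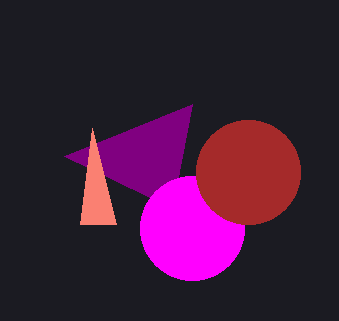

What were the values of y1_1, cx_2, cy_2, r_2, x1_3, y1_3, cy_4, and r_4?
y1_1 = 156
cx_2 = 192
cy_2 = 228
r_2 = 52
x1_3 = 92
y1_3 = 128
cy_4 = 172
r_4 = 52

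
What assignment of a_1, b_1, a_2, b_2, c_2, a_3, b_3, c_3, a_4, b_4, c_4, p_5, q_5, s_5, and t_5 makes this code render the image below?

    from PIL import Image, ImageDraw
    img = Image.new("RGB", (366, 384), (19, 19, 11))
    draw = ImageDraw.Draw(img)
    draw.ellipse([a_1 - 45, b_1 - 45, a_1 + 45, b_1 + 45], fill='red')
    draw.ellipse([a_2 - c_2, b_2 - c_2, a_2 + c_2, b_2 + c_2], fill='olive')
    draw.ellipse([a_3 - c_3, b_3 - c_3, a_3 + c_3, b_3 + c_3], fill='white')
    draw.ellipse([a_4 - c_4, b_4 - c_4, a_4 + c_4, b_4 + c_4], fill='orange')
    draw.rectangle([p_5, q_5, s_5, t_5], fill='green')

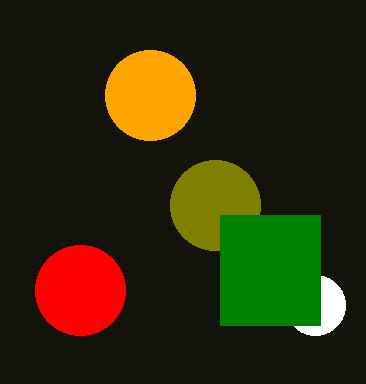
a_1 = 80; b_1 = 290; a_2 = 215; b_2 = 205; c_2 = 45; a_3 = 315; b_3 = 305; c_3 = 30; a_4 = 150; b_4 = 95; c_4 = 45; p_5 = 220; q_5 = 215; s_5 = 320; t_5 = 325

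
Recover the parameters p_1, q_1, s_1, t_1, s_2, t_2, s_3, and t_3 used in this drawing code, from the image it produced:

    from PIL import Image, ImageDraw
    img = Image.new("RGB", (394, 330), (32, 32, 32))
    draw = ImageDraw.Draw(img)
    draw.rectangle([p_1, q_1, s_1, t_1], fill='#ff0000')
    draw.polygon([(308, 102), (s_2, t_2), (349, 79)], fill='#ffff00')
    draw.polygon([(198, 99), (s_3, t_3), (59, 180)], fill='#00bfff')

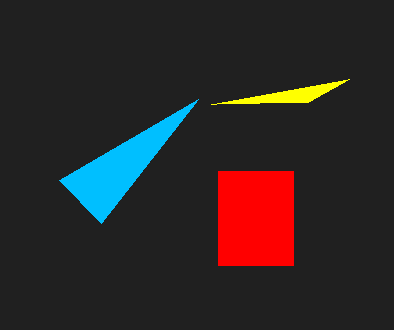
p_1 = 218
q_1 = 171
s_1 = 293
t_1 = 265
s_2 = 211
t_2 = 104
s_3 = 101
t_3 = 223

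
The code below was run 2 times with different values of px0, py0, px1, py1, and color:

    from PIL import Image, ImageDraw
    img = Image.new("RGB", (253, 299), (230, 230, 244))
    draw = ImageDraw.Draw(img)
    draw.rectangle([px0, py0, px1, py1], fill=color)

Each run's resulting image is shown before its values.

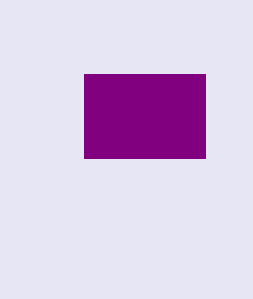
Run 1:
px0 = 84; py0 = 74; px1 = 205; py1 = 158; color = 'purple'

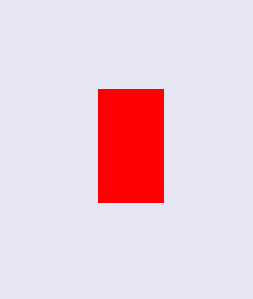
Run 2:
px0 = 98
py0 = 89
px1 = 163
py1 = 202
color = 'red'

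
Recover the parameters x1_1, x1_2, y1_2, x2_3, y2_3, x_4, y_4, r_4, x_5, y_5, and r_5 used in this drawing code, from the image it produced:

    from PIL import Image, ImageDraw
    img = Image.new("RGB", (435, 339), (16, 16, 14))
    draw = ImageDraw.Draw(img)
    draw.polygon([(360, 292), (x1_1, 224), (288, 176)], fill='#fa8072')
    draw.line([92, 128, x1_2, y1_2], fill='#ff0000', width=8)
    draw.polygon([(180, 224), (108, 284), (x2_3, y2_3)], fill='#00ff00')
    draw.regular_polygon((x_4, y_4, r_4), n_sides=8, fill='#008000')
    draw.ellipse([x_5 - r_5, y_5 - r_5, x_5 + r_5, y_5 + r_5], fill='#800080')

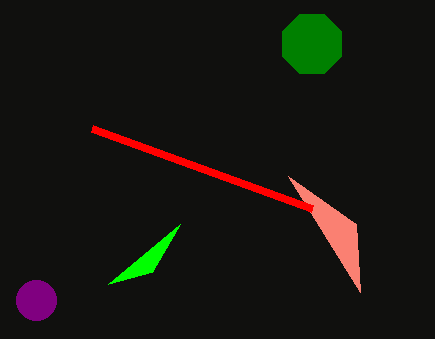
x1_1 = 356
x1_2 = 312
y1_2 = 208
x2_3 = 152
y2_3 = 272
x_4 = 312
y_4 = 44
r_4 = 32
x_5 = 36
y_5 = 300
r_5 = 20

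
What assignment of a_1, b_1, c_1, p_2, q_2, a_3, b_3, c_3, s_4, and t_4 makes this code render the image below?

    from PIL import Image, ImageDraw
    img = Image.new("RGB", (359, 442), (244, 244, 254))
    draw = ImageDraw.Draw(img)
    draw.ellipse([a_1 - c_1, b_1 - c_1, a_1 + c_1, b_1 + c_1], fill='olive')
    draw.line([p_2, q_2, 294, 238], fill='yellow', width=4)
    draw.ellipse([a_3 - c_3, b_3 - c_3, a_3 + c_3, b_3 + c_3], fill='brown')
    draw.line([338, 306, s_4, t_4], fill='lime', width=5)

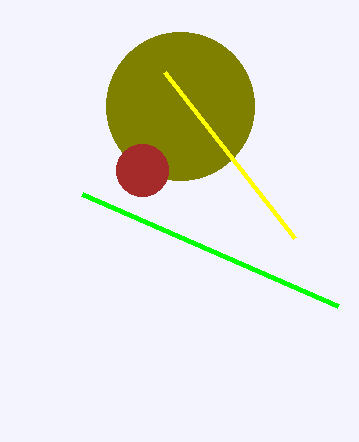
a_1 = 180
b_1 = 106
c_1 = 74
p_2 = 164
q_2 = 72
a_3 = 142
b_3 = 170
c_3 = 26
s_4 = 82
t_4 = 194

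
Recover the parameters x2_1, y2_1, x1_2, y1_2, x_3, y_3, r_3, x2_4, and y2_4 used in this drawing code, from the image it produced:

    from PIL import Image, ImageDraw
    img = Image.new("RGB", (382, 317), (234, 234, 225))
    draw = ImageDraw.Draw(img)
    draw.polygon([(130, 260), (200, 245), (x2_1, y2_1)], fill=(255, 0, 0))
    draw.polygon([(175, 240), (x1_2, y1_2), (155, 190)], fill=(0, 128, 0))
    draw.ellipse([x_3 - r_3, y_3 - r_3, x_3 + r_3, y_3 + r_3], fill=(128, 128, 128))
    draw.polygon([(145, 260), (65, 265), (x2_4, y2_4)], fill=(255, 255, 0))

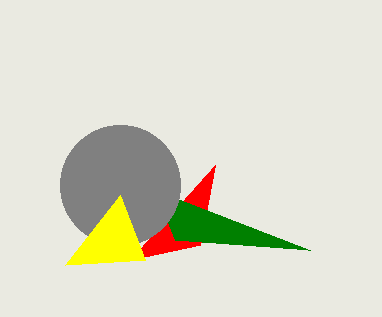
x2_1 = 215, y2_1 = 165, x1_2 = 310, y1_2 = 250, x_3 = 120, y_3 = 185, r_3 = 60, x2_4 = 120, y2_4 = 195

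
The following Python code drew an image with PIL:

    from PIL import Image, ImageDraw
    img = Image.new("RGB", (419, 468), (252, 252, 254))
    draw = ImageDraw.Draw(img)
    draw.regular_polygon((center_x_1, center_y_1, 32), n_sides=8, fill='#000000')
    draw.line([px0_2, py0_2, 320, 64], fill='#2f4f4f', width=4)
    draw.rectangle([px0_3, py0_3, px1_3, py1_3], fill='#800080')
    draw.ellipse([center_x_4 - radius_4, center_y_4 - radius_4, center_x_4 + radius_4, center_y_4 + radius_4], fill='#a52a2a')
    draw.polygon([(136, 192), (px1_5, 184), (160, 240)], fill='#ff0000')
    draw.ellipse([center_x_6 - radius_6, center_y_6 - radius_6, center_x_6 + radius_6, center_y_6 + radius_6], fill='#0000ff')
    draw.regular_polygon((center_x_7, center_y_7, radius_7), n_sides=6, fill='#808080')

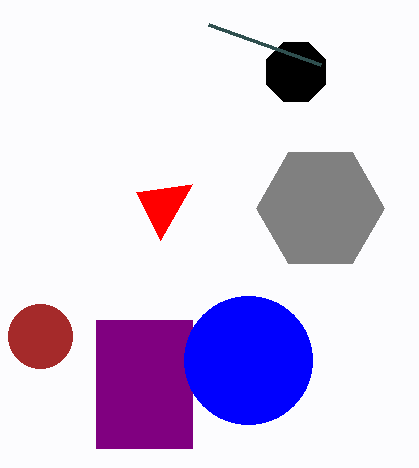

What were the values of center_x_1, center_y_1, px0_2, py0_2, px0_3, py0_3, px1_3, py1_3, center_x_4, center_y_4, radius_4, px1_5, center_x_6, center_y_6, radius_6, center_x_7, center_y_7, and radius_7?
center_x_1 = 296
center_y_1 = 72
px0_2 = 208
py0_2 = 24
px0_3 = 96
py0_3 = 320
px1_3 = 192
py1_3 = 448
center_x_4 = 40
center_y_4 = 336
radius_4 = 32
px1_5 = 192
center_x_6 = 248
center_y_6 = 360
radius_6 = 64
center_x_7 = 320
center_y_7 = 208
radius_7 = 64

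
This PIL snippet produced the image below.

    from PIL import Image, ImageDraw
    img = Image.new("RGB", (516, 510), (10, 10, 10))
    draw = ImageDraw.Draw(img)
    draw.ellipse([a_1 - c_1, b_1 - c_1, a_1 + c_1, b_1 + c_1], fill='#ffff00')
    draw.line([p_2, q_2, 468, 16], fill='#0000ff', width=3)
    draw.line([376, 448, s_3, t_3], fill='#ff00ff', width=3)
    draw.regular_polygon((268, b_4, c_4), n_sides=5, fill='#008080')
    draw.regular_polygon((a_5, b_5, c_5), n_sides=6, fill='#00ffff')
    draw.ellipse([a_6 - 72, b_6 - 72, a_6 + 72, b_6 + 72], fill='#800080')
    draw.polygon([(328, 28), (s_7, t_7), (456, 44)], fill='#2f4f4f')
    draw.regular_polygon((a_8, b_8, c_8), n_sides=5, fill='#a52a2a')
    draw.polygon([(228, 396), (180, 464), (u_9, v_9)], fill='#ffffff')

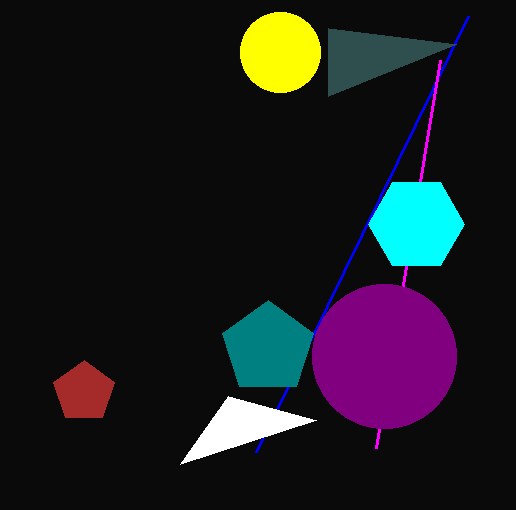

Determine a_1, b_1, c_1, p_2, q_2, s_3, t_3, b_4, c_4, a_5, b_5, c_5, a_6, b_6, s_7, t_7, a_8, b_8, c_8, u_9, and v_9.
a_1 = 280; b_1 = 52; c_1 = 40; p_2 = 256; q_2 = 452; s_3 = 440; t_3 = 60; b_4 = 348; c_4 = 48; a_5 = 416; b_5 = 224; c_5 = 48; a_6 = 384; b_6 = 356; s_7 = 328; t_7 = 96; a_8 = 84; b_8 = 392; c_8 = 32; u_9 = 316; v_9 = 420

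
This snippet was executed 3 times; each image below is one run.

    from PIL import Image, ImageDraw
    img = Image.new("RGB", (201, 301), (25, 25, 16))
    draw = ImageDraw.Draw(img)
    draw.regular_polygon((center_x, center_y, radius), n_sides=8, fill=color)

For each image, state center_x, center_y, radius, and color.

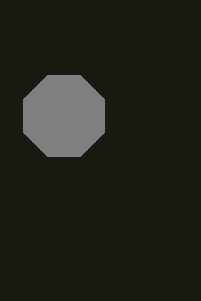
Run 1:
center_x = 64; center_y = 116; radius = 44; color = 'gray'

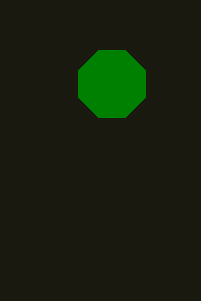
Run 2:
center_x = 112, center_y = 84, radius = 36, color = 'green'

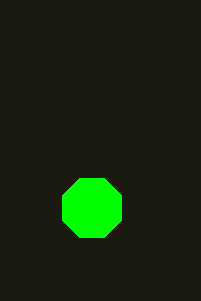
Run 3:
center_x = 92; center_y = 208; radius = 32; color = 'lime'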